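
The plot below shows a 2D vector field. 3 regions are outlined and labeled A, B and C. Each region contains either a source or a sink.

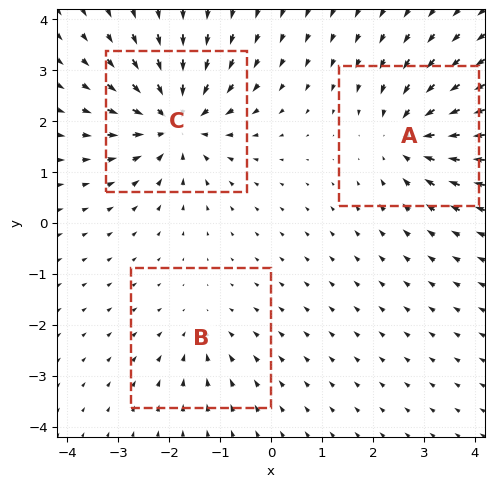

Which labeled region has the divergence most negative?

C

Divergence at each region's feature centre — A: about -4, B: about -2, C: about -5. Region C is most negative.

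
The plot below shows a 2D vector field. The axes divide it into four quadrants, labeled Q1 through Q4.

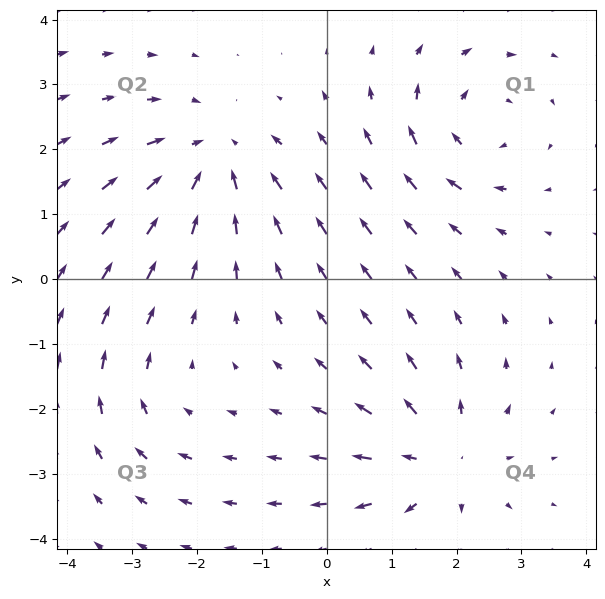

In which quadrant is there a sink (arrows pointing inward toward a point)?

The sink sits at approximately (-1.8, 1.9), which lies in quadrant Q2. The divergence there is about -4, negative as expected for a sink.

Q2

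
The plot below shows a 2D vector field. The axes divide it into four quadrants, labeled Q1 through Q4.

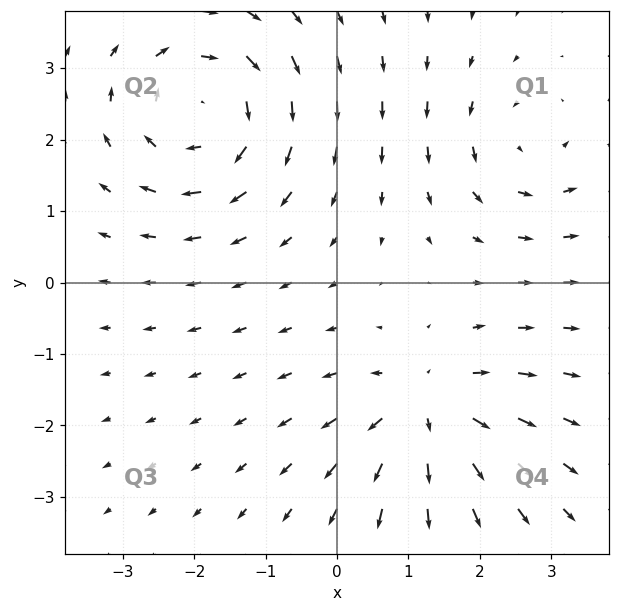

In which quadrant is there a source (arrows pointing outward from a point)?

Q4

The source sits at approximately (1.2, -1.8), which lies in quadrant Q4. The divergence there is about +4, positive as expected for a source.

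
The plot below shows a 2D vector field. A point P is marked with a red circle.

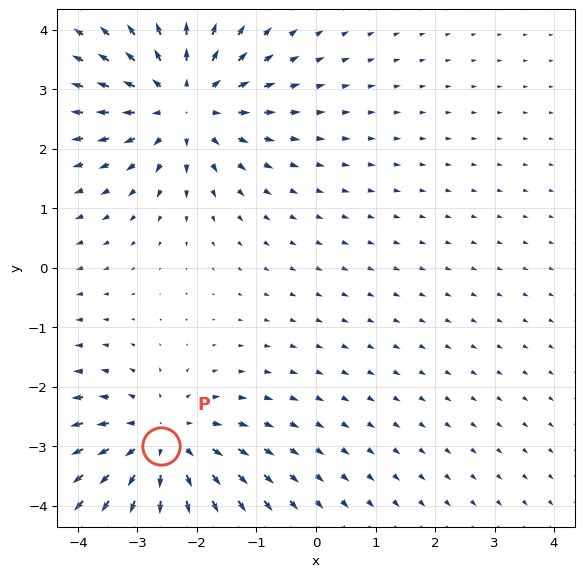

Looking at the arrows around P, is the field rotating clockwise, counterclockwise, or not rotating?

Near P at (-2.6, -3.0) the arrows show no circulation. The curl there is ≈0.

not rotating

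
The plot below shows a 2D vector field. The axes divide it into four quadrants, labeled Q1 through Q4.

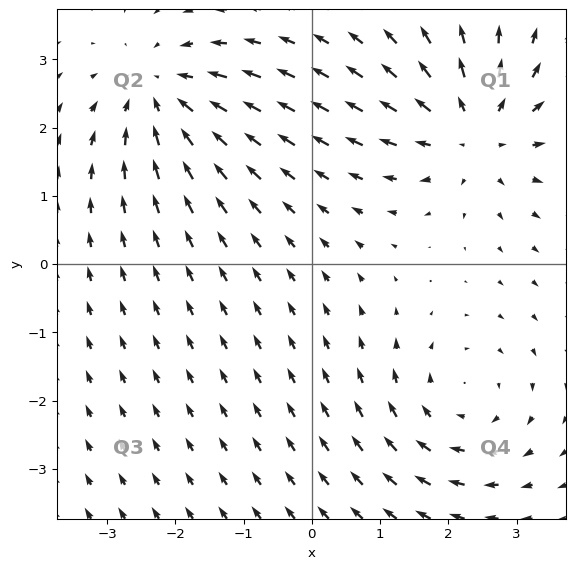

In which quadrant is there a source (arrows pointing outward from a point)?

The source sits at approximately (2.4, 1.9), which lies in quadrant Q1. The divergence there is about +5, positive as expected for a source.

Q1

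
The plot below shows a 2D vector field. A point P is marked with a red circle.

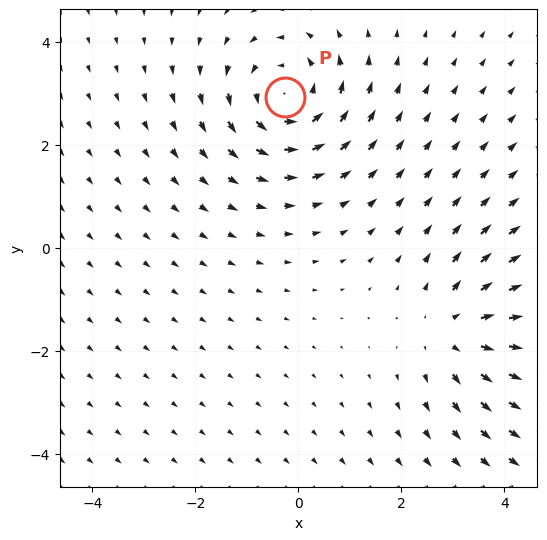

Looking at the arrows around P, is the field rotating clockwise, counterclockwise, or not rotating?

Near P at (-0.3, 2.9) the arrows circulate counterclockwise. The curl (z-component) there is about +4; positive curl means counterclockwise rotation.

counterclockwise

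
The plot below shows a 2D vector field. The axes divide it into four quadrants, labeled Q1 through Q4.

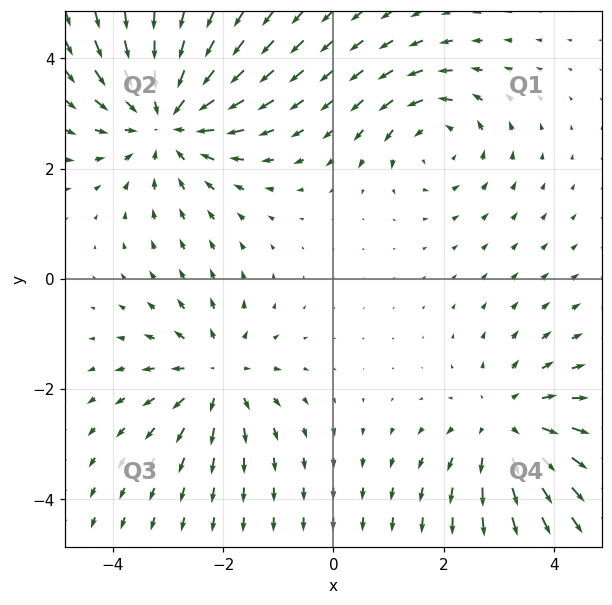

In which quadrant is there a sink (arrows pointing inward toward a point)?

The sink sits at approximately (-3.0, 2.9), which lies in quadrant Q2. The divergence there is about -4, negative as expected for a sink.

Q2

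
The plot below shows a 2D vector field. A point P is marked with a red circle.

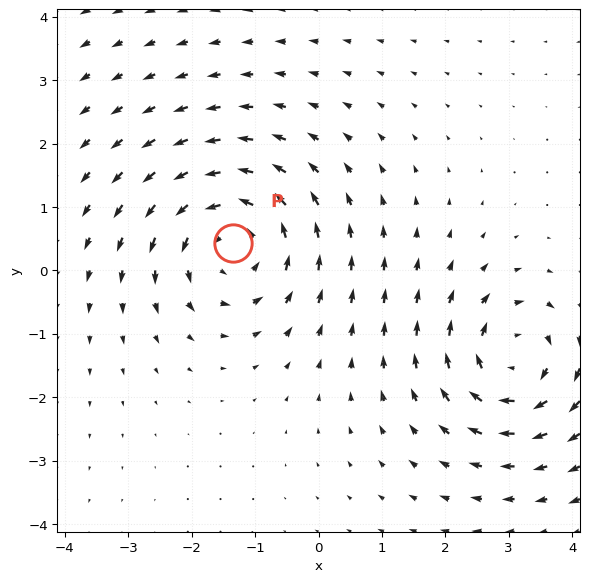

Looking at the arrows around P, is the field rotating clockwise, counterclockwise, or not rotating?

counterclockwise

Near P at (-1.3, 0.4) the arrows circulate counterclockwise. The curl (z-component) there is about +5; positive curl means counterclockwise rotation.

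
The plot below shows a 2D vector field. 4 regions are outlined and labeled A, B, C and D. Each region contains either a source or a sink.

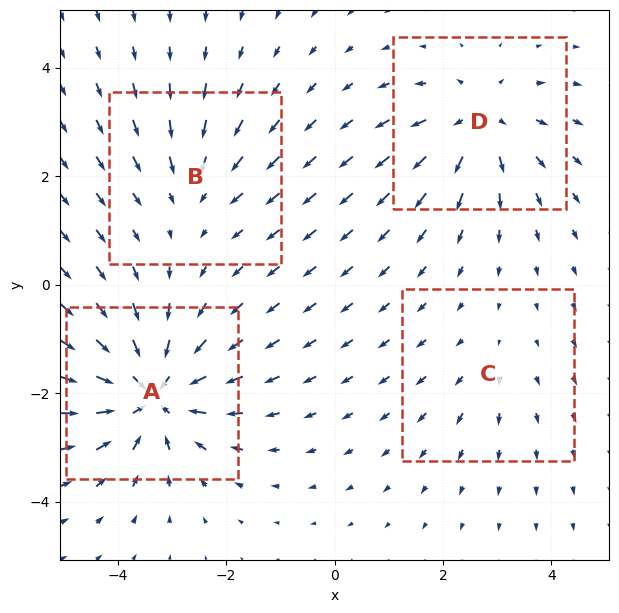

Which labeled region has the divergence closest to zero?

C

Divergence at each region's feature centre — A: about -7, B: about -3, C: about +2, D: about +5. Region C is closest to zero.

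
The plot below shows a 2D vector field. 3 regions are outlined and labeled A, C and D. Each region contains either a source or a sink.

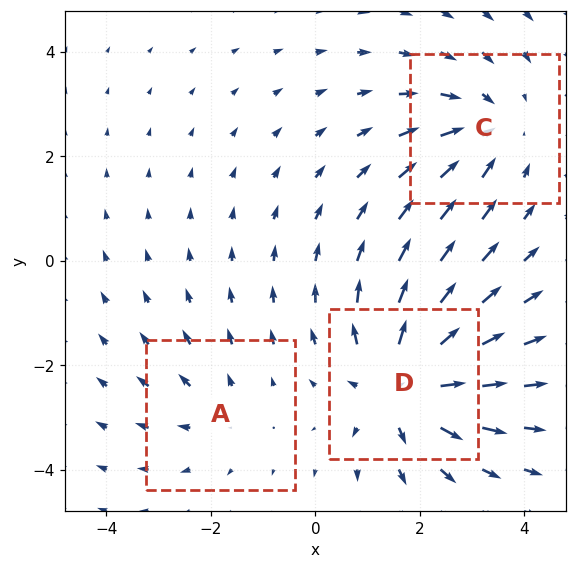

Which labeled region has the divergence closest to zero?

Divergence at each region's feature centre — A: about +2, C: about -3, D: about +4. Region A is closest to zero.

A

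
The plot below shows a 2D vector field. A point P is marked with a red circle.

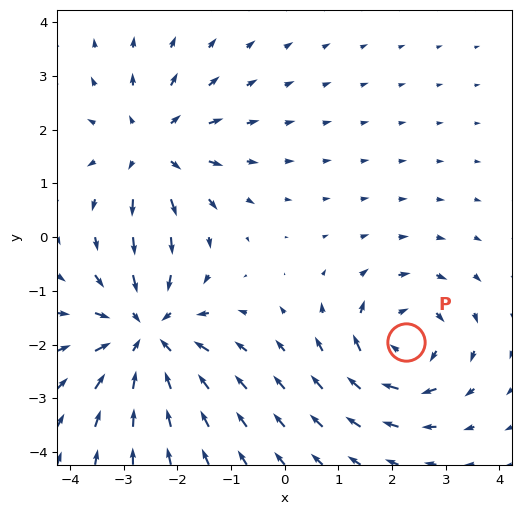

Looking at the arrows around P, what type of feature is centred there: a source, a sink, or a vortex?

At P (2.3, -2.0) the arrows circulate clockwise. Divergence ≈0, curl about -4 — near-zero divergence with nonzero curl is a vortex.

vortex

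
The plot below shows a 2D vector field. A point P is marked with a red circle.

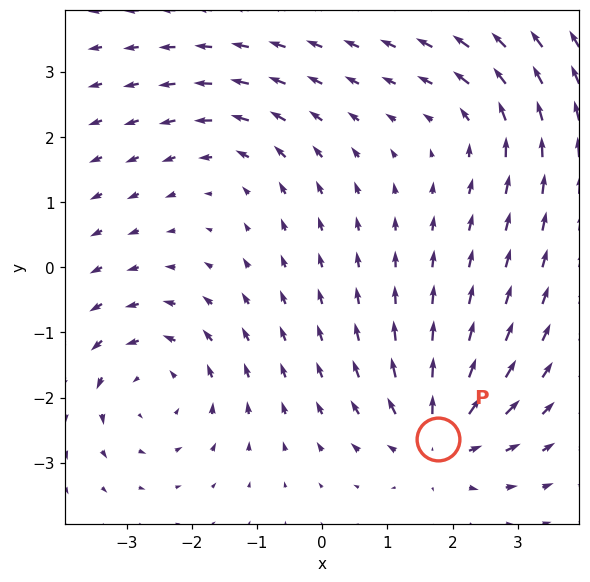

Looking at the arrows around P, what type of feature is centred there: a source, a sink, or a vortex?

At P (1.8, -2.6) the arrows spread outward. Divergence about +5, curl ≈0 — positive divergence with near-zero curl is a source.

source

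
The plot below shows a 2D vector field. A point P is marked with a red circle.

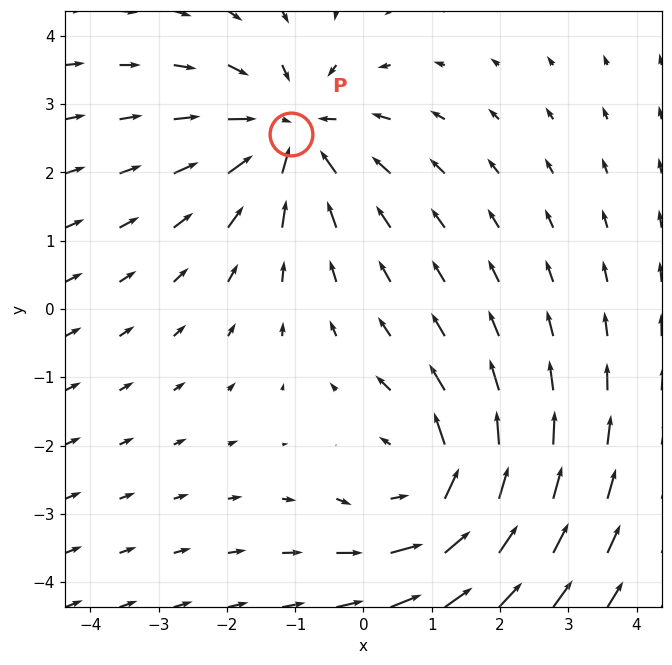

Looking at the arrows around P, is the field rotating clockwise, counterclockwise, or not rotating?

Near P at (-1.1, 2.6) the arrows show no circulation. The curl there is ≈0.

not rotating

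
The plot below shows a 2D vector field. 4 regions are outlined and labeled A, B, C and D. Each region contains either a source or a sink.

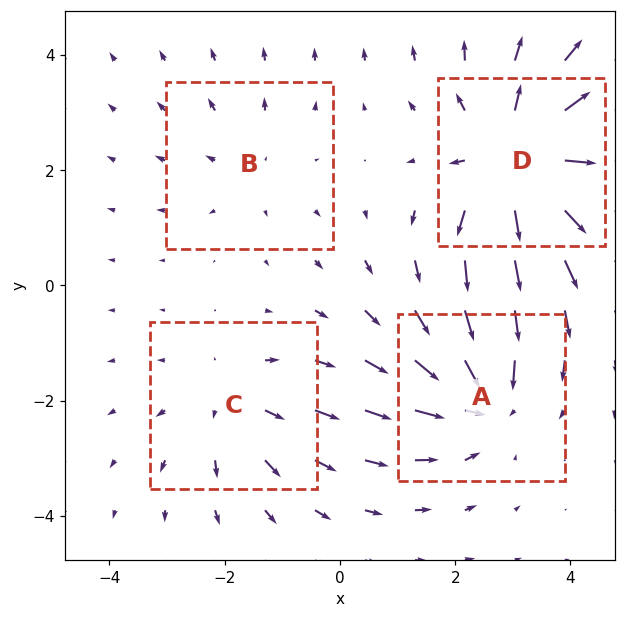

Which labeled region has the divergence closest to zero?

Divergence at each region's feature centre — A: about -4, B: about +2, C: about +3, D: about +6. Region B is closest to zero.

B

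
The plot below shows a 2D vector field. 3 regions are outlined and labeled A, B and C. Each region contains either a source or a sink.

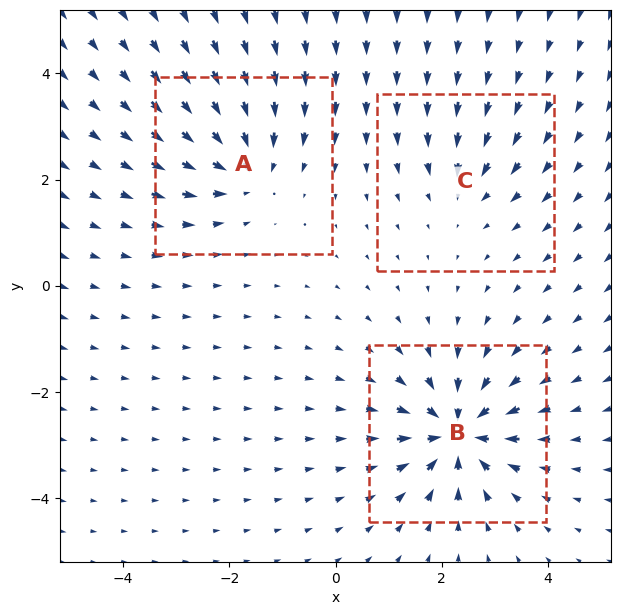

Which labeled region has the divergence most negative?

B

Divergence at each region's feature centre — A: about -4, B: about -6, C: about -2. Region B is most negative.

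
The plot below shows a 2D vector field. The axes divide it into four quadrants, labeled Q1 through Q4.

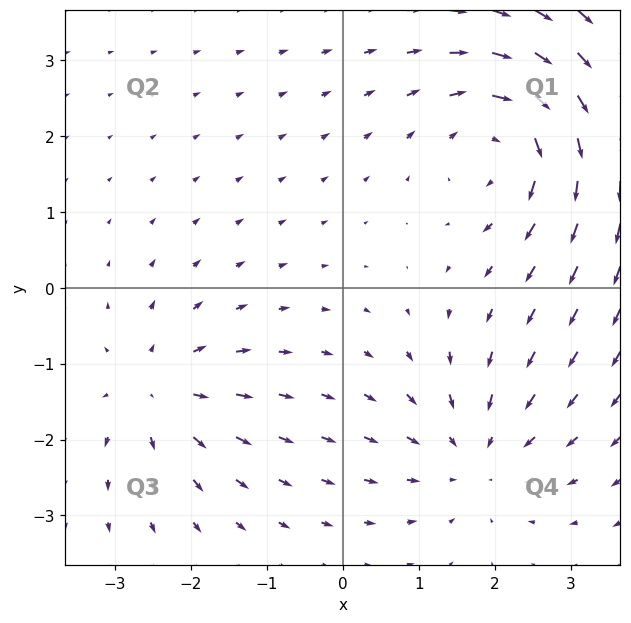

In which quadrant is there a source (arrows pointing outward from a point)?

Q3

The source sits at approximately (-2.5, -1.4), which lies in quadrant Q3. The divergence there is about +4, positive as expected for a source.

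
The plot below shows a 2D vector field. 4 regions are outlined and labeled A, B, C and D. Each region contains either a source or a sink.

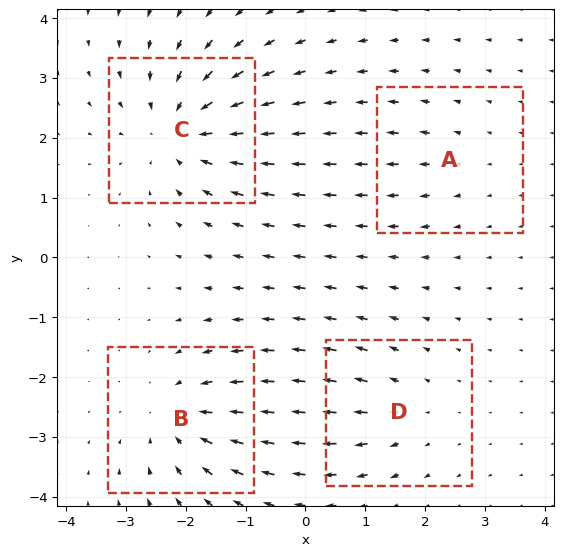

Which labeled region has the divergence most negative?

Divergence at each region's feature centre — A: about +2, B: about -5, C: about -6, D: about +3. Region C is most negative.

C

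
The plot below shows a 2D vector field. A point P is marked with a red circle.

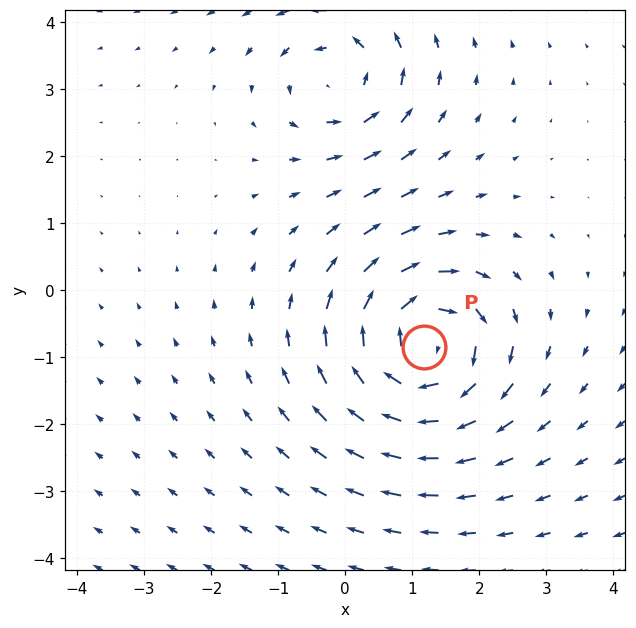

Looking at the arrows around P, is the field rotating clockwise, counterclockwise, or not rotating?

clockwise

Near P at (1.2, -0.9) the arrows circulate clockwise. The curl (z-component) there is about -5; negative curl means clockwise rotation.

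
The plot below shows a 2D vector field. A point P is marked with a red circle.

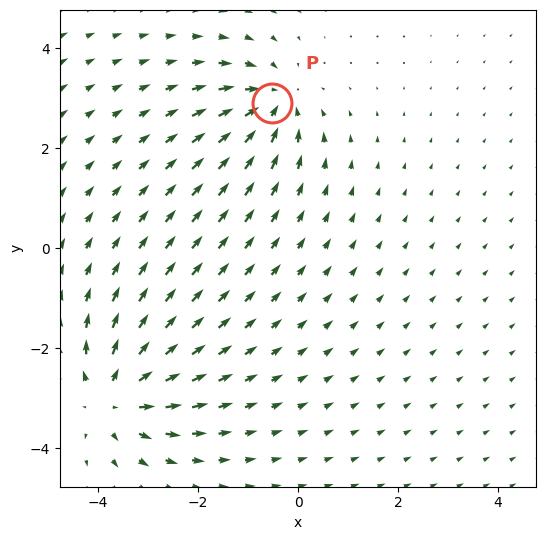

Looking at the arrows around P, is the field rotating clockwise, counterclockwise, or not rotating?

Near P at (-0.5, 2.9) the arrows show no circulation. The curl there is ≈0.

not rotating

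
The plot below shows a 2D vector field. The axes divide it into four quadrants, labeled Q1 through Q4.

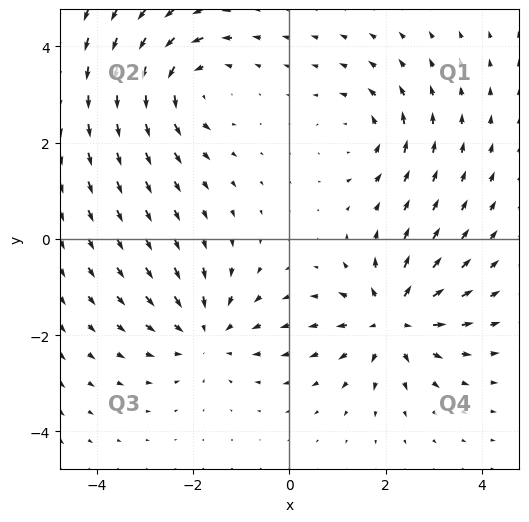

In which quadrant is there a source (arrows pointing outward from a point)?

The source sits at approximately (2.1, -1.7), which lies in quadrant Q4. The divergence there is about +6, positive as expected for a source.

Q4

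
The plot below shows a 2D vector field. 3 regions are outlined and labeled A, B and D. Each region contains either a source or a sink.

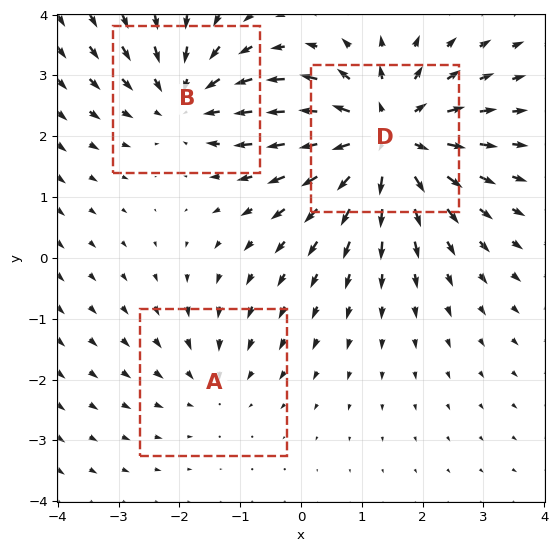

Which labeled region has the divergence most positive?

D

Divergence at each region's feature centre — A: about -2, B: about -3, D: about +5. Region D is most positive.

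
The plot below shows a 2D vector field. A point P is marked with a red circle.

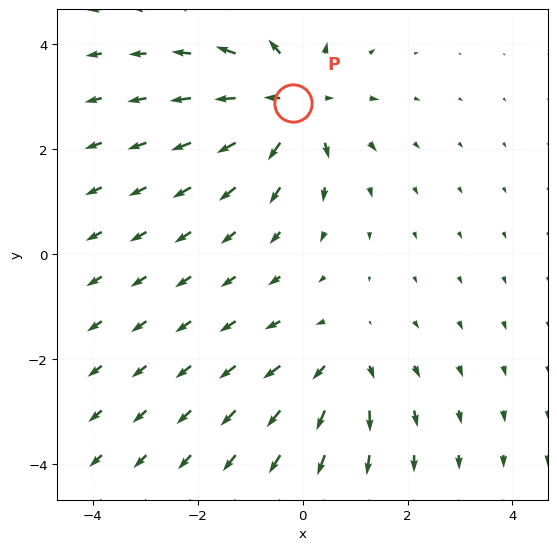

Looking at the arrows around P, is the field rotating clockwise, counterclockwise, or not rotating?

Near P at (-0.2, 2.9) the arrows show no circulation. The curl there is ≈0.

not rotating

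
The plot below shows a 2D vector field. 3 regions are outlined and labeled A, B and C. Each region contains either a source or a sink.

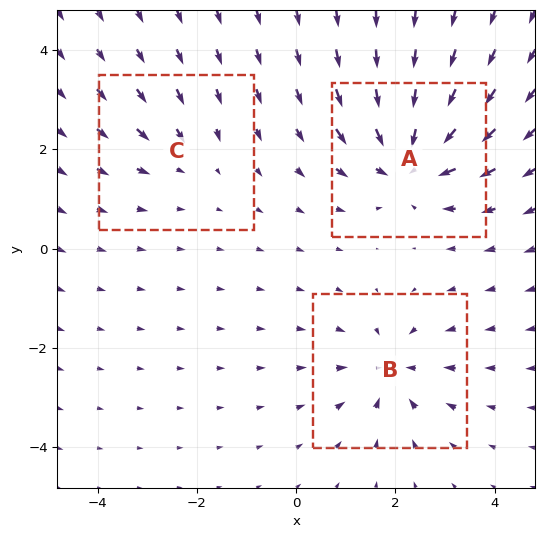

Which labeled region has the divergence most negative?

Divergence at each region's feature centre — A: about -5, B: about -4, C: about -2. Region A is most negative.

A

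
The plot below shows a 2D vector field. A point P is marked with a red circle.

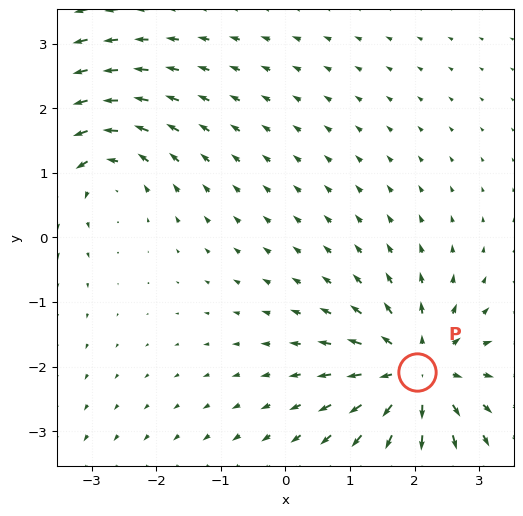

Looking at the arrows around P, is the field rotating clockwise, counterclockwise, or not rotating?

Near P at (2.0, -2.1) the arrows show no circulation. The curl there is ≈0.

not rotating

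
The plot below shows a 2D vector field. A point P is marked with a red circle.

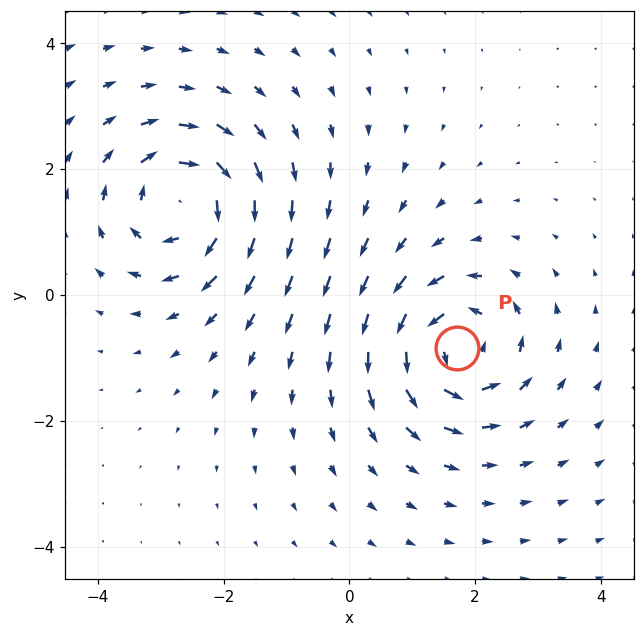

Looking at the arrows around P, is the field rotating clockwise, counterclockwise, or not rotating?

counterclockwise

Near P at (1.7, -0.8) the arrows circulate counterclockwise. The curl (z-component) there is about +5; positive curl means counterclockwise rotation.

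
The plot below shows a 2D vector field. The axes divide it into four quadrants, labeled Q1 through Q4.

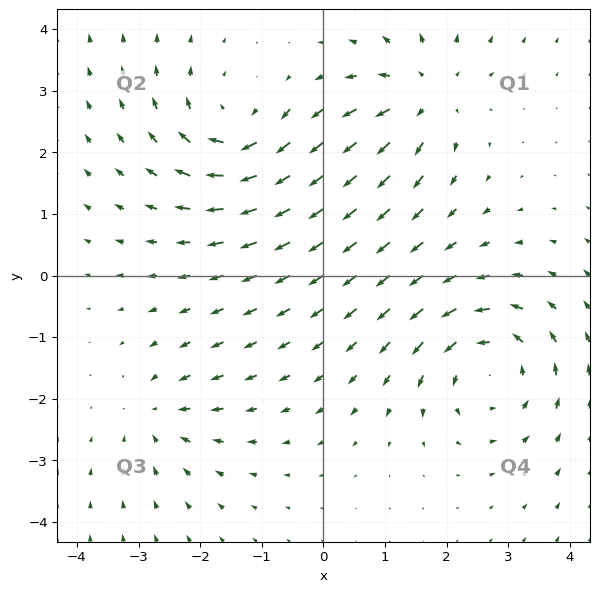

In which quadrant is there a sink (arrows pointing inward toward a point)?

Q3

The sink sits at approximately (-2.7, -2.3), which lies in quadrant Q3. The divergence there is about -3, negative as expected for a sink.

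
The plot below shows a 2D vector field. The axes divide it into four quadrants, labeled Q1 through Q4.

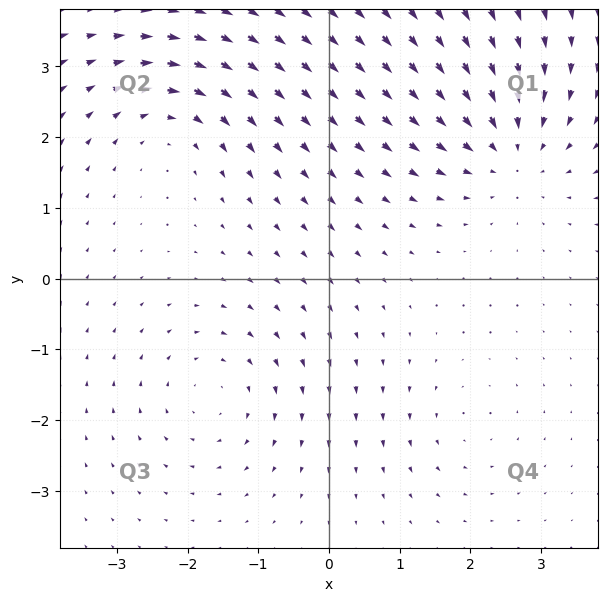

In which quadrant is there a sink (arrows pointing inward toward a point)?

Q1

The sink sits at approximately (2.6, 1.8), which lies in quadrant Q1. The divergence there is about -5, negative as expected for a sink.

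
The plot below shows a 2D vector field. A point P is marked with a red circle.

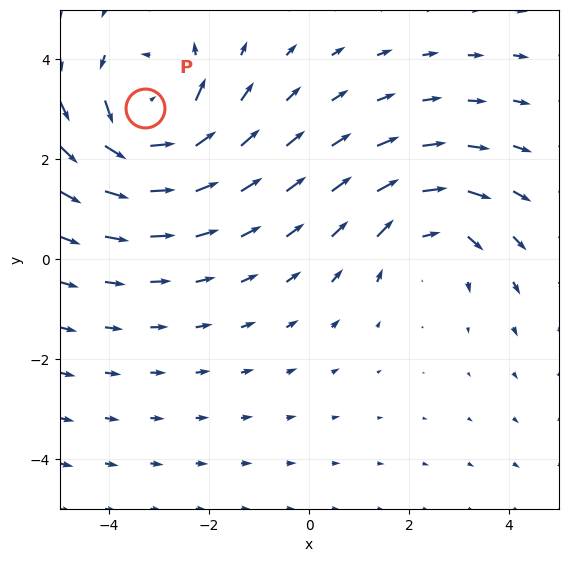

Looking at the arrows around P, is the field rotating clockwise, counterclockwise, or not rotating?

counterclockwise

Near P at (-3.3, 3.0) the arrows circulate counterclockwise. The curl (z-component) there is about +5; positive curl means counterclockwise rotation.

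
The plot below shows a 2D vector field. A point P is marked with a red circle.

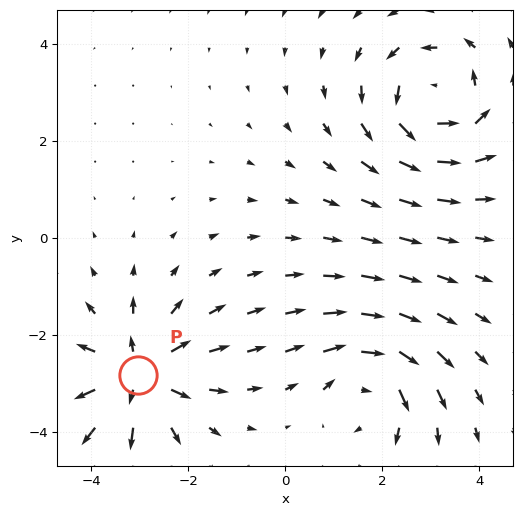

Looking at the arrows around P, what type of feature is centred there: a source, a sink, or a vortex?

source

At P (-3.0, -2.8) the arrows spread outward. Divergence about +6, curl ≈0 — positive divergence with near-zero curl is a source.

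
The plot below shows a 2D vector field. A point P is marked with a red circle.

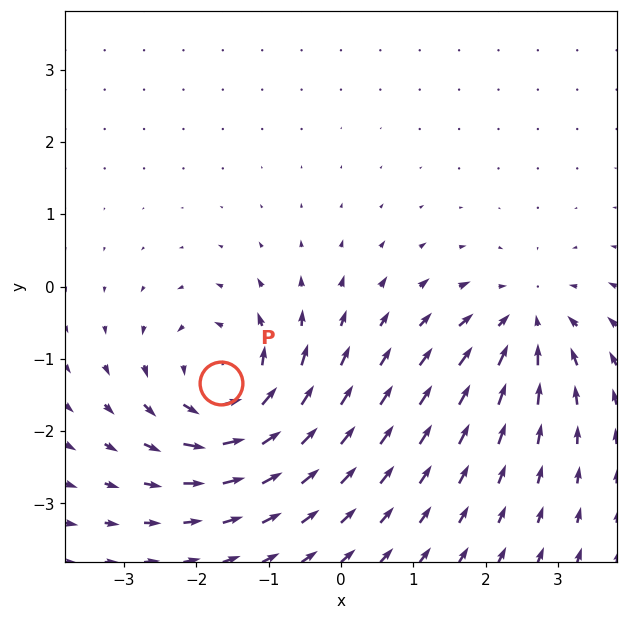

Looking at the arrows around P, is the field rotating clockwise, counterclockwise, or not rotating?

Near P at (-1.7, -1.3) the arrows circulate counterclockwise. The curl (z-component) there is about +6; positive curl means counterclockwise rotation.

counterclockwise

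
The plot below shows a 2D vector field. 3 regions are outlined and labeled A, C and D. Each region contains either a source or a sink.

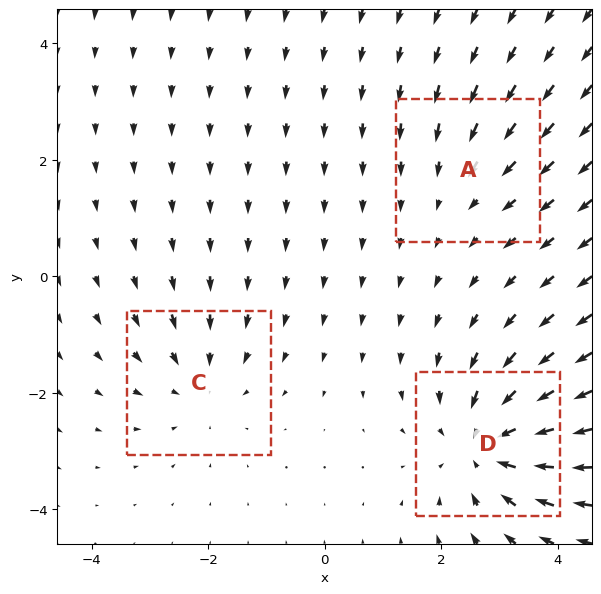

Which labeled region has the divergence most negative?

Divergence at each region's feature centre — A: about -2, C: about -3, D: about -5. Region D is most negative.

D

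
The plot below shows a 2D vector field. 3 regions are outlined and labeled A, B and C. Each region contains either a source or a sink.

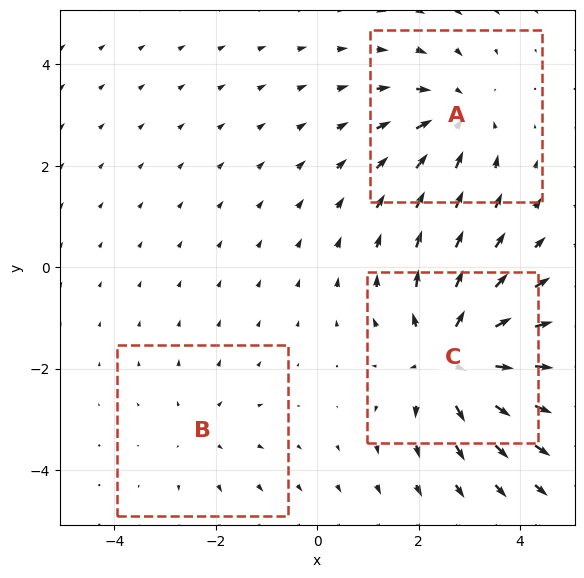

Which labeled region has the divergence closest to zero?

B

Divergence at each region's feature centre — A: about -3, B: about +2, C: about +5. Region B is closest to zero.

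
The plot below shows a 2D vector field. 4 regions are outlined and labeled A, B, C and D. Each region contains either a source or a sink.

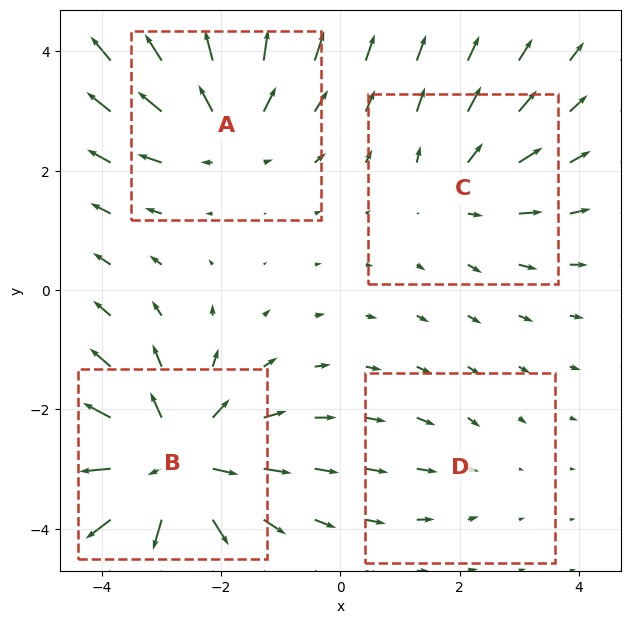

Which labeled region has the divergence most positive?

B

Divergence at each region's feature centre — A: about +5, B: about +7, C: about +3, D: about -2. Region B is most positive.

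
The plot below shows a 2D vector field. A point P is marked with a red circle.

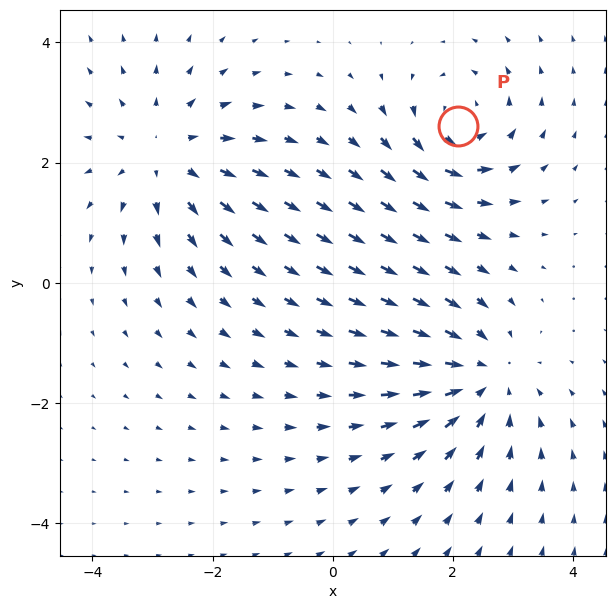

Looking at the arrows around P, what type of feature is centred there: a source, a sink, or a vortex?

vortex

At P (2.1, 2.6) the arrows circulate counterclockwise. Divergence ≈0, curl about +5 — near-zero divergence with nonzero curl is a vortex.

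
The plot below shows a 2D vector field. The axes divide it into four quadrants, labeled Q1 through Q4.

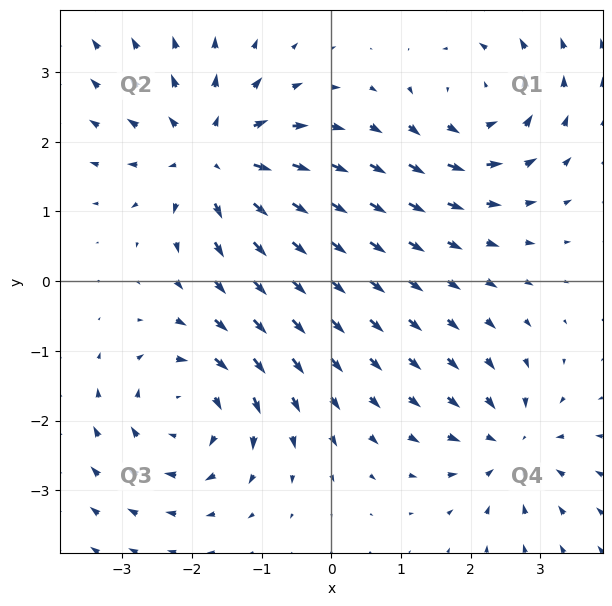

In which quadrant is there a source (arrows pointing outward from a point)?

The source sits at approximately (-1.7, 1.8), which lies in quadrant Q2. The divergence there is about +5, positive as expected for a source.

Q2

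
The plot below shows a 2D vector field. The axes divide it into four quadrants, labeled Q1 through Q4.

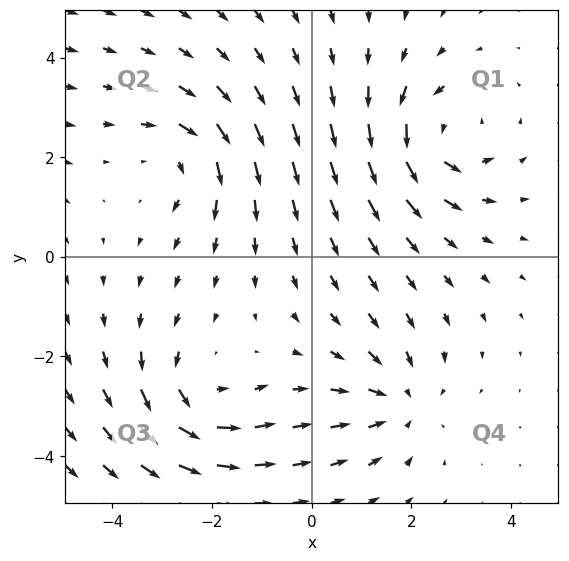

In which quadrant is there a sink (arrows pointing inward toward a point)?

Q4

The sink sits at approximately (1.8, -2.9), which lies in quadrant Q4. The divergence there is about -3, negative as expected for a sink.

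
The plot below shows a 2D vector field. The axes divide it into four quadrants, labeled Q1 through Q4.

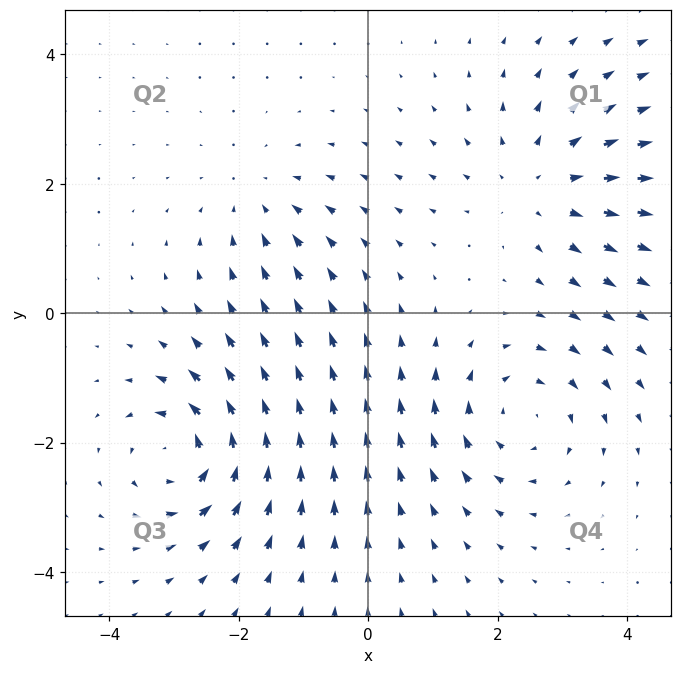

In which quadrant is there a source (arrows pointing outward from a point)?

Q1

The source sits at approximately (2.7, 2.0), which lies in quadrant Q1. The divergence there is about +4, positive as expected for a source.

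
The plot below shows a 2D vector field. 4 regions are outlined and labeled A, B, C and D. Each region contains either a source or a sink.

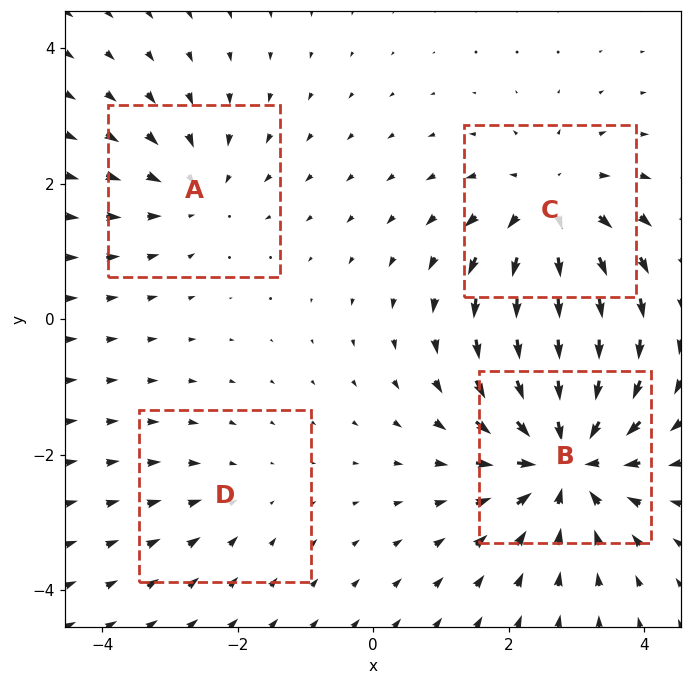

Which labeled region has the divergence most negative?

Divergence at each region's feature centre — A: about -3, B: about -7, C: about +5, D: about -2. Region B is most negative.

B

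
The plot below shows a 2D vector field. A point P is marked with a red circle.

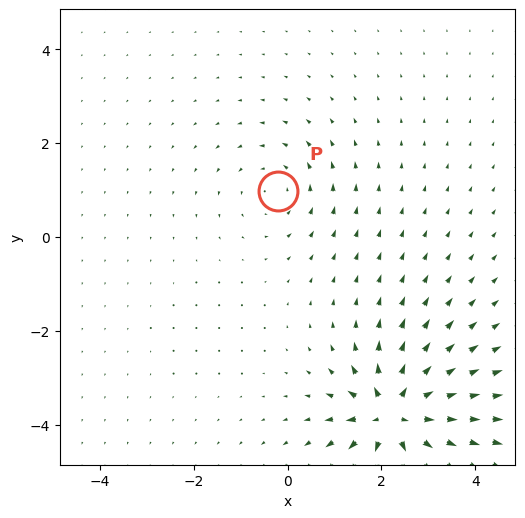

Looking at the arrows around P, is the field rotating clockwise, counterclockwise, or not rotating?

counterclockwise

Near P at (-0.2, 1.0) the arrows circulate counterclockwise. The curl (z-component) there is about +2; positive curl means counterclockwise rotation.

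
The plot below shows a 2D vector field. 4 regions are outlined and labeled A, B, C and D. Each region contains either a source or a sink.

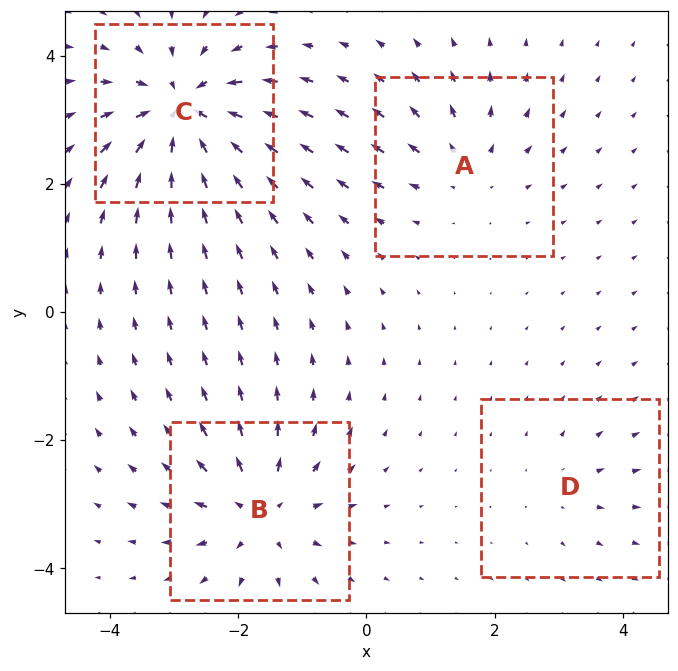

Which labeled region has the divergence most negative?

Divergence at each region's feature centre — A: about +4, B: about +6, C: about -8, D: about +2. Region C is most negative.

C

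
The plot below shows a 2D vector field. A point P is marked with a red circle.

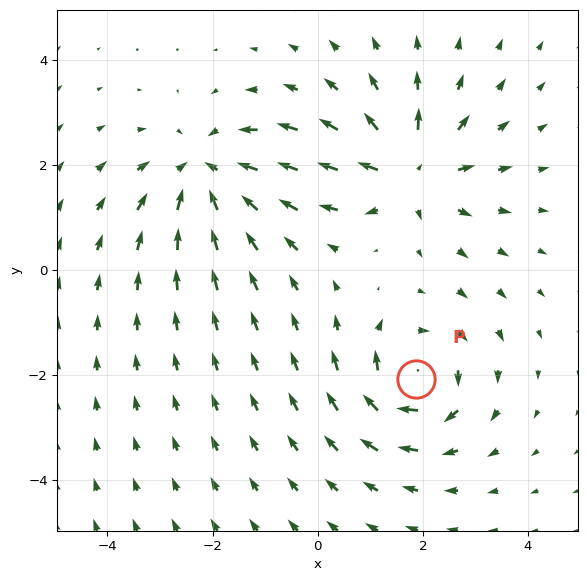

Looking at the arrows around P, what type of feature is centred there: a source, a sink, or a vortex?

At P (1.9, -2.1) the arrows circulate clockwise. Divergence ≈0, curl about -5 — near-zero divergence with nonzero curl is a vortex.

vortex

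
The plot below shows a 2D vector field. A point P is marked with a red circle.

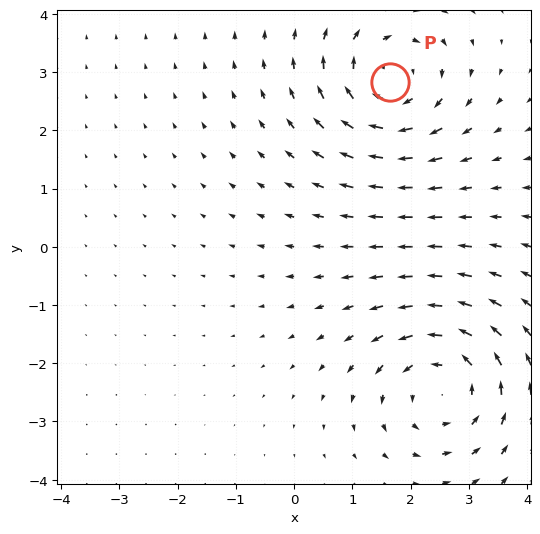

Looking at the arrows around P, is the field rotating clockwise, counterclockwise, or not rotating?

clockwise

Near P at (1.7, 2.8) the arrows circulate clockwise. The curl (z-component) there is about -5; negative curl means clockwise rotation.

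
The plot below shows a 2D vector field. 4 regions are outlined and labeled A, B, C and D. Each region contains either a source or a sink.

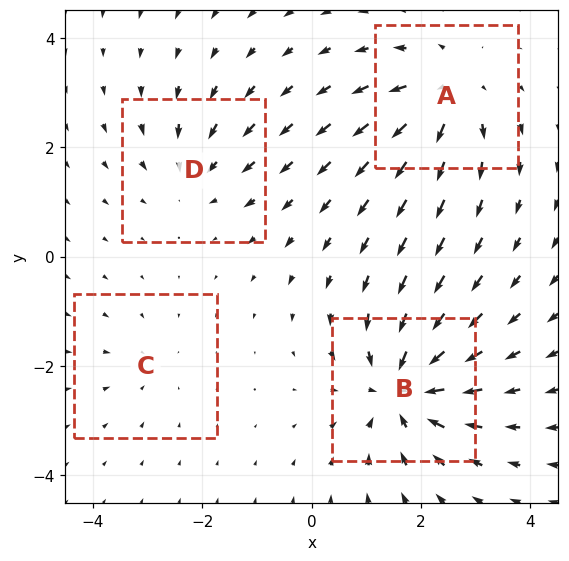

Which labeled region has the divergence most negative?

B

Divergence at each region's feature centre — A: about +5, B: about -7, C: about -2, D: about -4. Region B is most negative.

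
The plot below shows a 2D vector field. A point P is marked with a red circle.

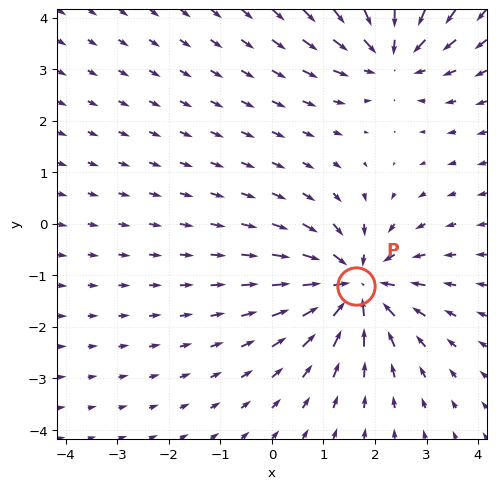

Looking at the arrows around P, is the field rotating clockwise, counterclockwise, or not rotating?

not rotating

Near P at (1.6, -1.2) the arrows show no circulation. The curl there is ≈0.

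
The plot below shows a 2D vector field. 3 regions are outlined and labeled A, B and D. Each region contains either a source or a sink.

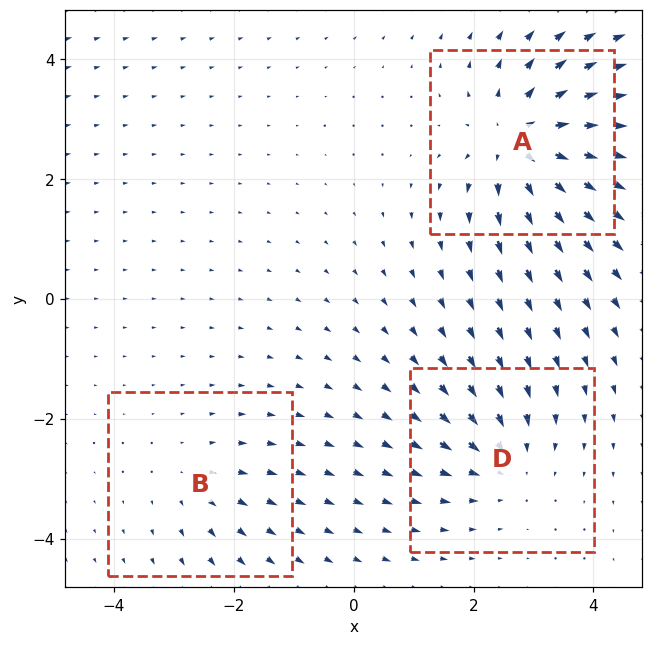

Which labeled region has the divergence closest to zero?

B

Divergence at each region's feature centre — A: about +6, B: about +2, D: about -3. Region B is closest to zero.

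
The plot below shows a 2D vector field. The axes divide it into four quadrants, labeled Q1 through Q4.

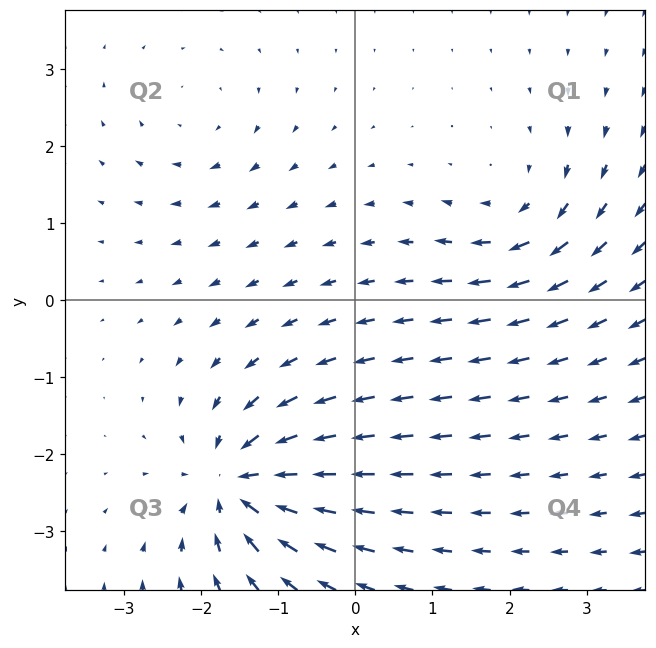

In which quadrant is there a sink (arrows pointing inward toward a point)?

Q3

The sink sits at approximately (-1.5, -2.4), which lies in quadrant Q3. The divergence there is about -7, negative as expected for a sink.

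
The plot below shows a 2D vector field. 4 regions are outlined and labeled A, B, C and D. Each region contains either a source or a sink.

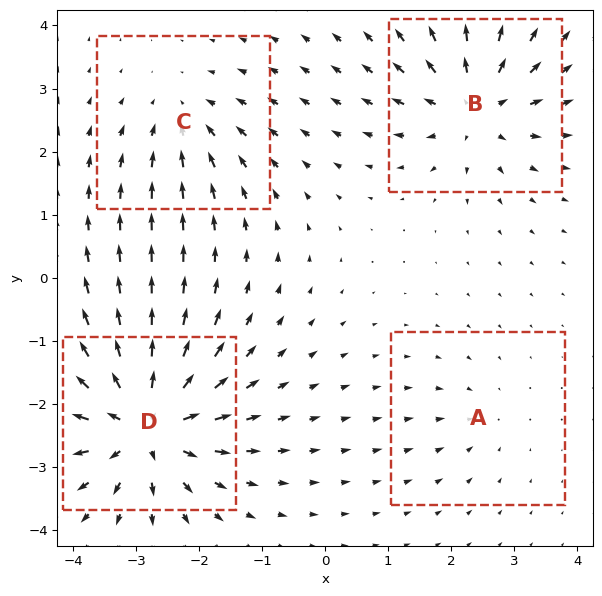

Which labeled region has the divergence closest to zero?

A

Divergence at each region's feature centre — A: about -2, B: about +6, C: about -4, D: about +9. Region A is closest to zero.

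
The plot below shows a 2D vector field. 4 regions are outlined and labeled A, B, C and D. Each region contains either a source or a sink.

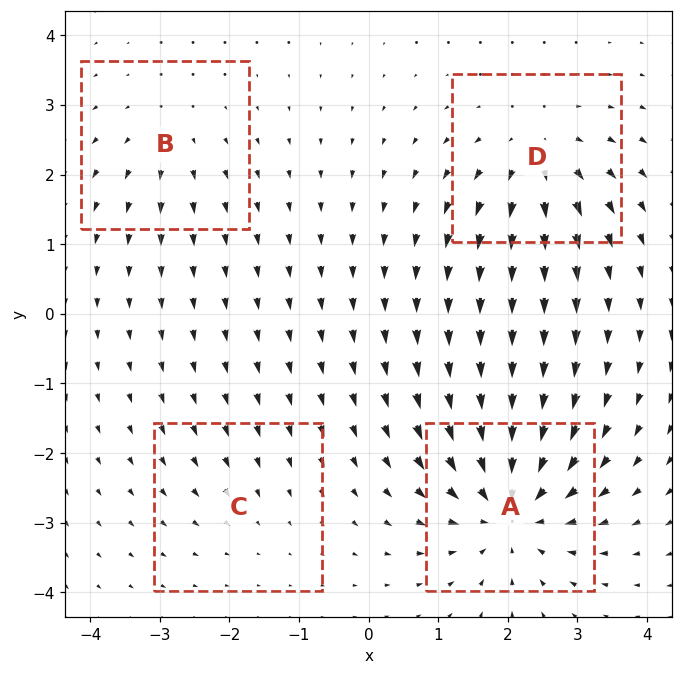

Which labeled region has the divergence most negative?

Divergence at each region's feature centre — A: about -8, B: about +3, C: about -2, D: about +5. Region A is most negative.

A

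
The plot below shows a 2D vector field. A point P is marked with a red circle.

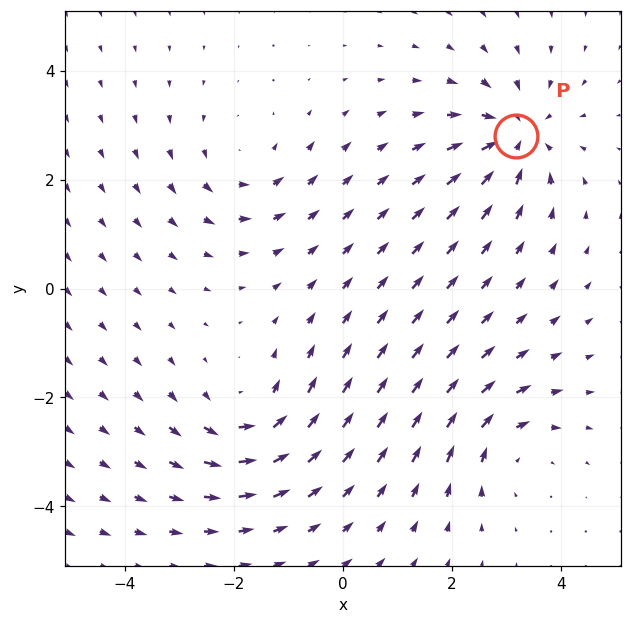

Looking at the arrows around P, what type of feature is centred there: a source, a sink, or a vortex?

At P (3.2, 2.8) the arrows converge inward. Divergence about -5, curl ≈0 — negative divergence with near-zero curl is a sink.

sink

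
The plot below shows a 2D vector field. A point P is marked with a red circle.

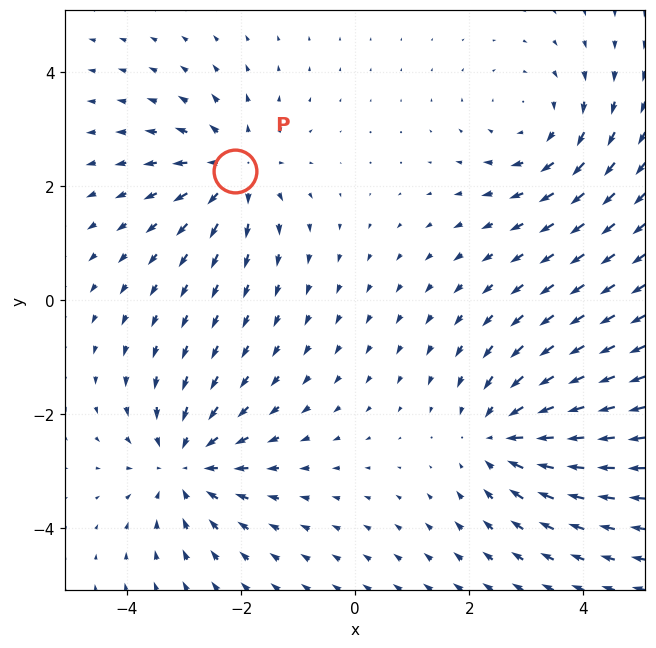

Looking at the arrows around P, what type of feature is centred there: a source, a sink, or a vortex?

At P (-2.1, 2.3) the arrows spread outward. Divergence about +5, curl ≈0 — positive divergence with near-zero curl is a source.

source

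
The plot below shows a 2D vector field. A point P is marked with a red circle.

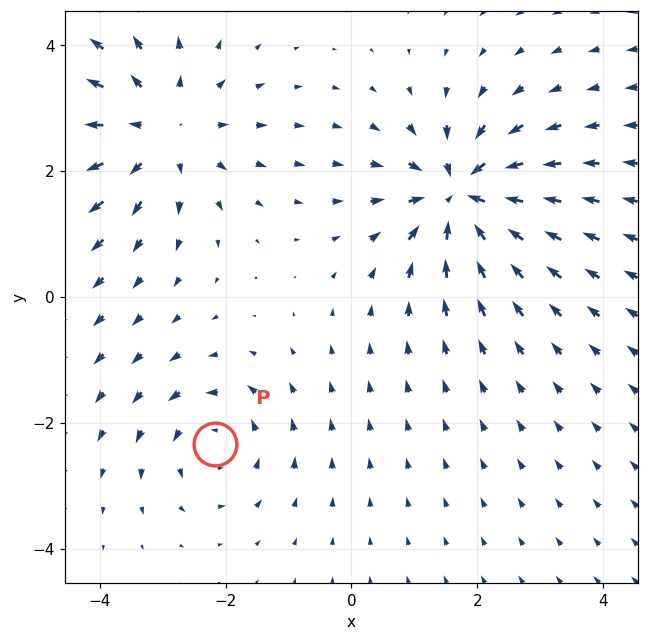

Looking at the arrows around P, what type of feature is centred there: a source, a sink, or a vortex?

At P (-2.2, -2.3) the arrows circulate counterclockwise. Divergence ≈0, curl about +4 — near-zero divergence with nonzero curl is a vortex.

vortex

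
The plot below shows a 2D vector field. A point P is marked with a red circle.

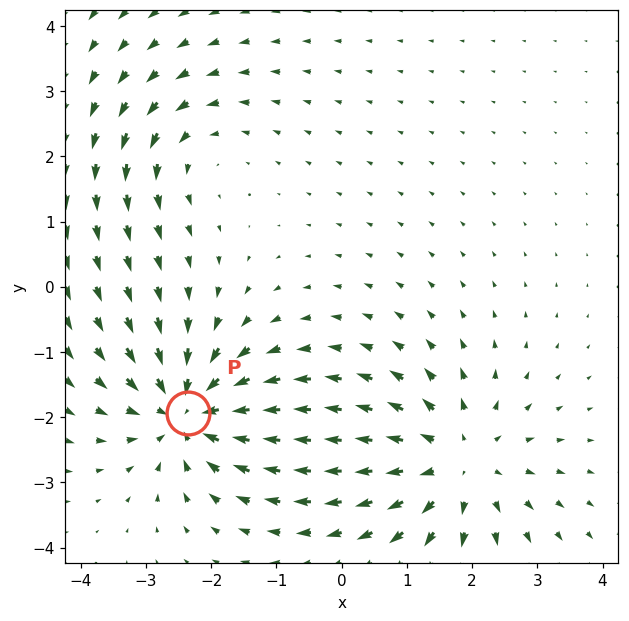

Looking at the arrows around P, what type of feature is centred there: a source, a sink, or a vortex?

sink

At P (-2.4, -1.9) the arrows converge inward. Divergence about -5, curl ≈0 — negative divergence with near-zero curl is a sink.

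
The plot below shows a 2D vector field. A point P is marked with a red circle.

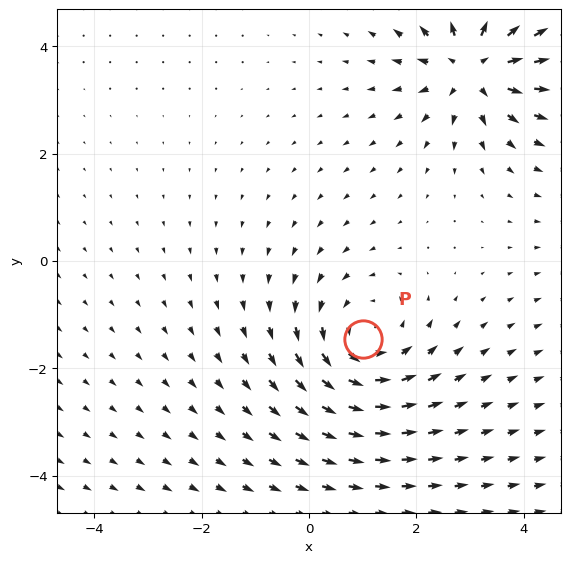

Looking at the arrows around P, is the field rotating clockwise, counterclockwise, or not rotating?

Near P at (1.0, -1.5) the arrows circulate counterclockwise. The curl (z-component) there is about +4; positive curl means counterclockwise rotation.

counterclockwise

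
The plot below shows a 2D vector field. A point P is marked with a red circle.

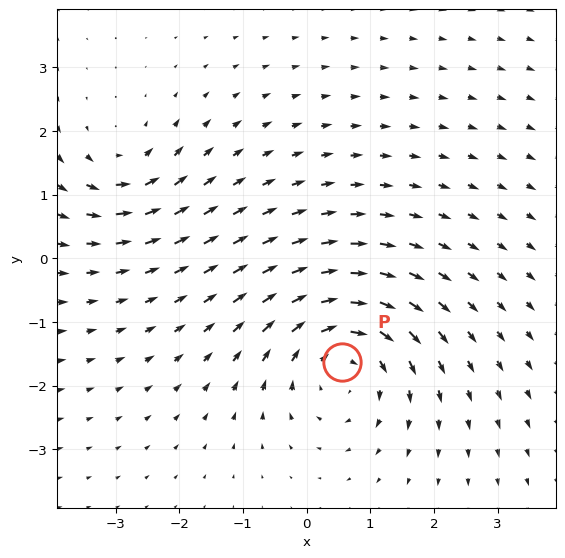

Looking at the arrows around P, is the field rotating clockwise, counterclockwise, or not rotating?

clockwise

Near P at (0.6, -1.6) the arrows circulate clockwise. The curl (z-component) there is about -4; negative curl means clockwise rotation.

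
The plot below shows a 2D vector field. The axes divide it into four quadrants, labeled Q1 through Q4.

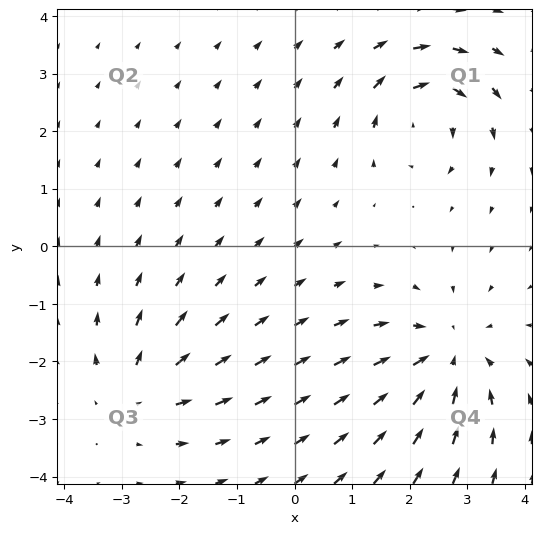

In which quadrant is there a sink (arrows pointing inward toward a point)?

The sink sits at approximately (2.7, -1.9), which lies in quadrant Q4. The divergence there is about -4, negative as expected for a sink.

Q4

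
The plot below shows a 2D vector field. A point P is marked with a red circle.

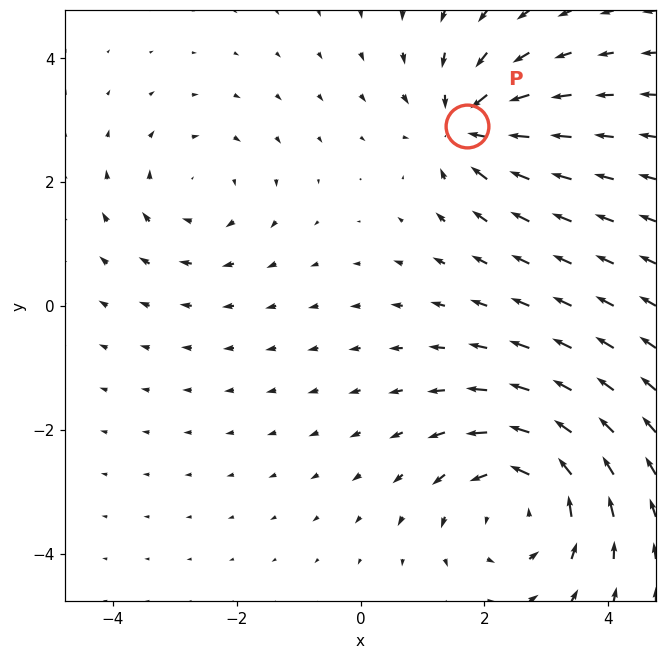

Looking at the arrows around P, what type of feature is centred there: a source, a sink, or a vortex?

At P (1.7, 2.9) the arrows converge inward. Divergence about -5, curl ≈0 — negative divergence with near-zero curl is a sink.

sink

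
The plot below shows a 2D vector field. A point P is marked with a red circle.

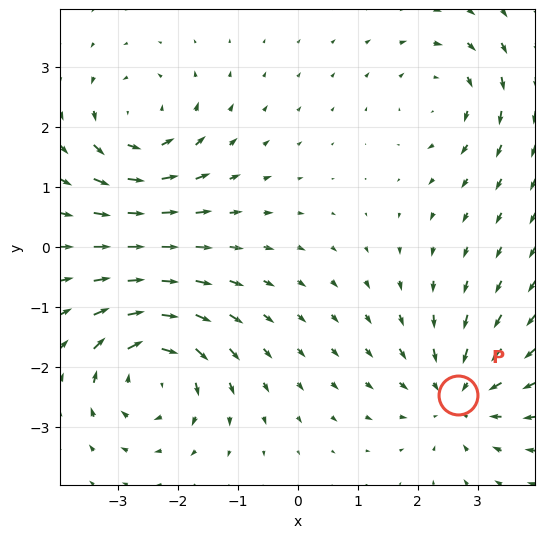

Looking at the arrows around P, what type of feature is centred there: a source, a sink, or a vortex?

At P (2.7, -2.5) the arrows converge inward. Divergence about -4, curl ≈0 — negative divergence with near-zero curl is a sink.

sink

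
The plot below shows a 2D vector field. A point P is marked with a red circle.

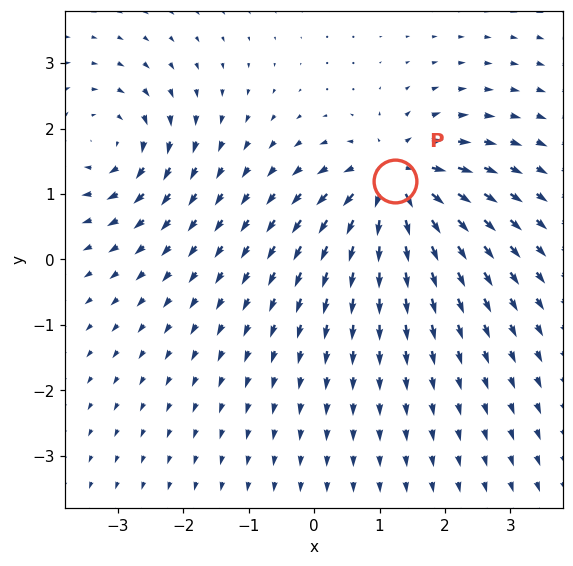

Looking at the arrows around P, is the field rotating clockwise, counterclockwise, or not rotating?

not rotating

Near P at (1.2, 1.2) the arrows show no circulation. The curl there is ≈0.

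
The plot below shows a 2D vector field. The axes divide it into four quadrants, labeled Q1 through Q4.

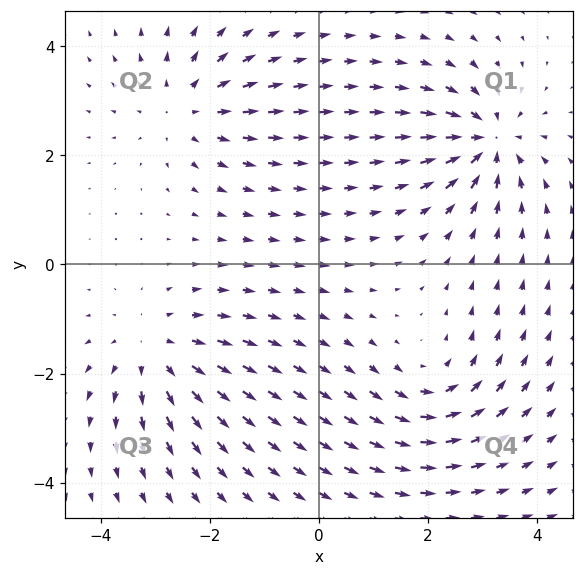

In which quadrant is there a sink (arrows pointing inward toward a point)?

The sink sits at approximately (3.1, 2.3), which lies in quadrant Q1. The divergence there is about -6, negative as expected for a sink.

Q1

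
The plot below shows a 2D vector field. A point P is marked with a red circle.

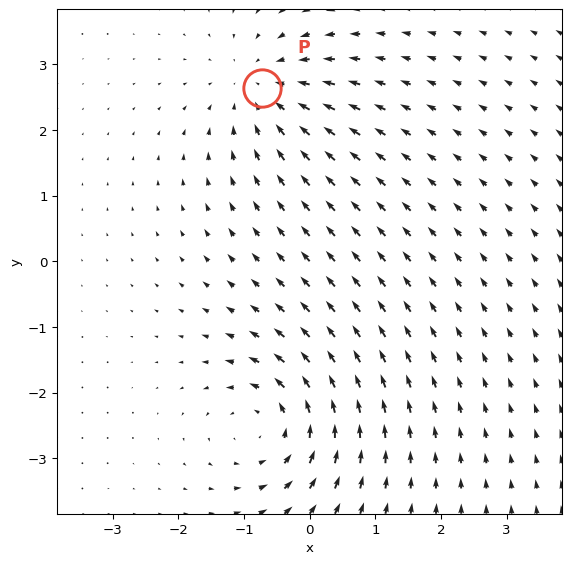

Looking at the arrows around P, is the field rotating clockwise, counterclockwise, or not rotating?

Near P at (-0.7, 2.6) the arrows show no circulation. The curl there is ≈0.

not rotating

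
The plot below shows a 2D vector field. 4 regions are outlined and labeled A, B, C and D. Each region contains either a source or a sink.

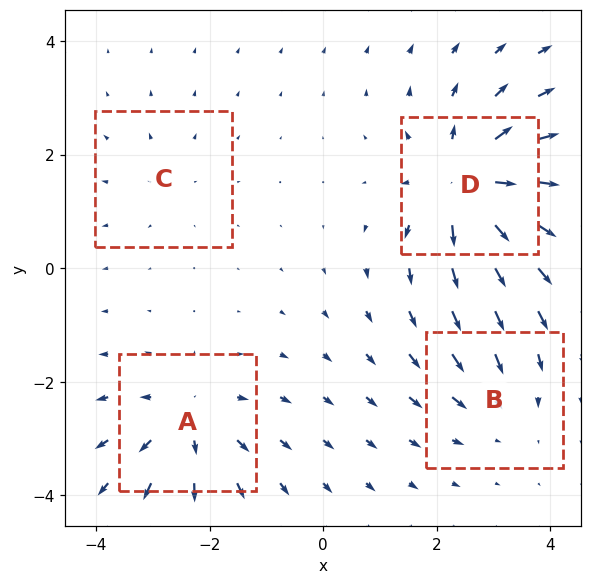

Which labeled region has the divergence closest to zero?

Divergence at each region's feature centre — A: about +5, B: about -3, C: about +2, D: about +7. Region C is closest to zero.

C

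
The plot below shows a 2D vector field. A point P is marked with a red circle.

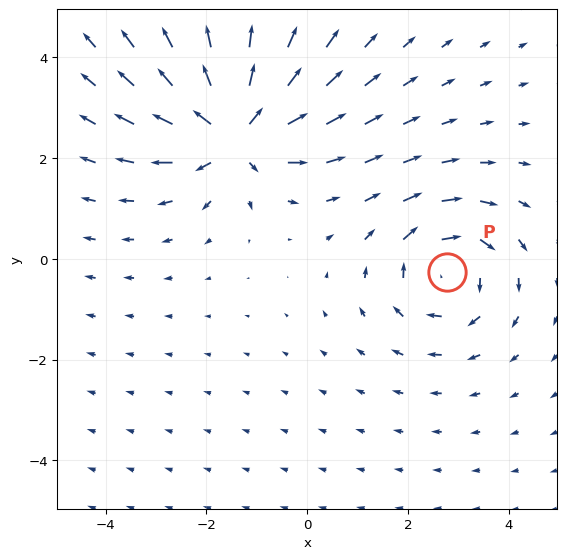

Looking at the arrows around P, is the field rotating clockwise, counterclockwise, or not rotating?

clockwise

Near P at (2.8, -0.3) the arrows circulate clockwise. The curl (z-component) there is about -4; negative curl means clockwise rotation.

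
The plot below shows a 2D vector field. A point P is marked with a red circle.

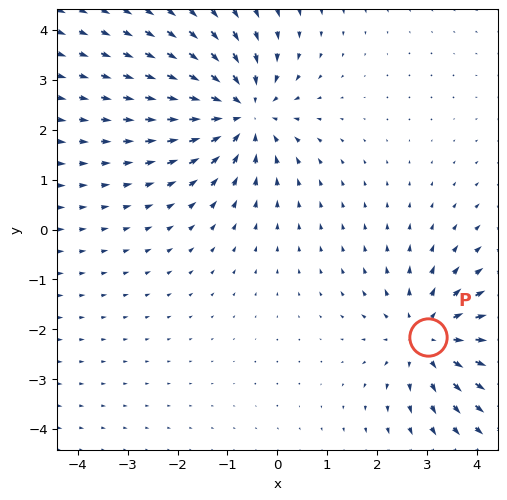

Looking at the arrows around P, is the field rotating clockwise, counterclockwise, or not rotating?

Near P at (3.0, -2.2) the arrows show no circulation. The curl there is ≈0.

not rotating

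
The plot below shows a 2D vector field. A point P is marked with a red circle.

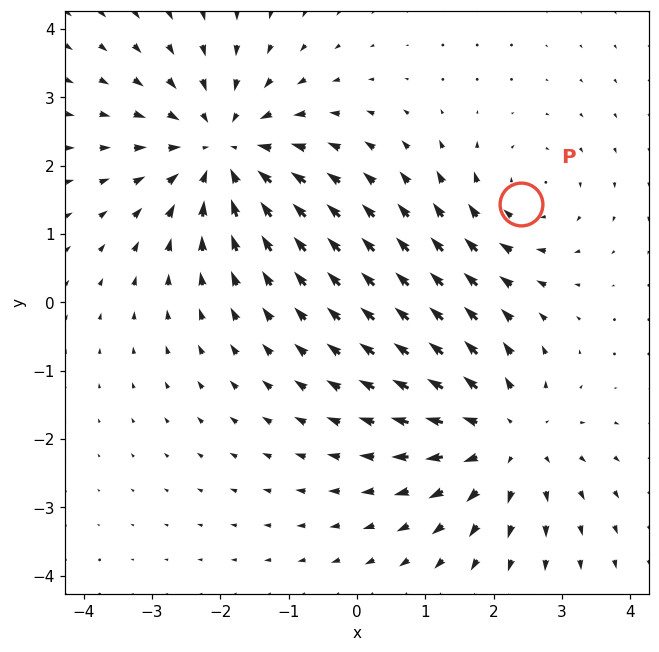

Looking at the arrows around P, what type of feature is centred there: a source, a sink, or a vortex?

vortex

At P (2.4, 1.4) the arrows circulate clockwise. Divergence ≈0, curl about -3 — near-zero divergence with nonzero curl is a vortex.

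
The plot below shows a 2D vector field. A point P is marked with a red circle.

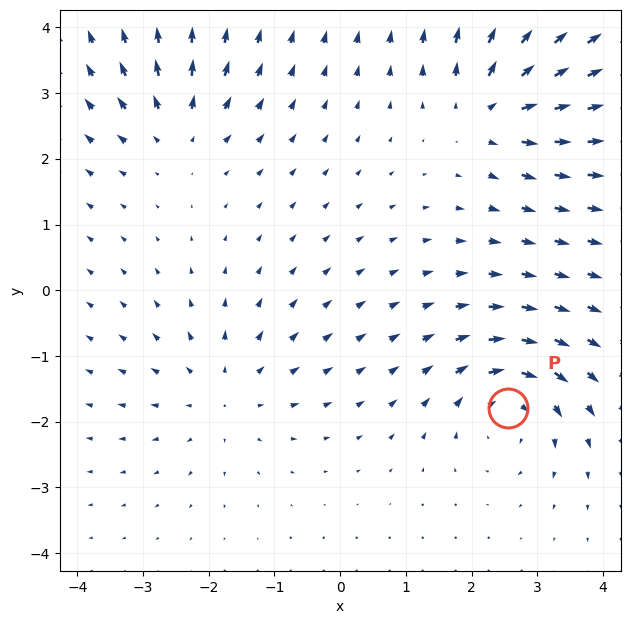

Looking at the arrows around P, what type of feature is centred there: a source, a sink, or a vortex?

At P (2.5, -1.8) the arrows circulate clockwise. Divergence ≈0, curl about -7 — near-zero divergence with nonzero curl is a vortex.

vortex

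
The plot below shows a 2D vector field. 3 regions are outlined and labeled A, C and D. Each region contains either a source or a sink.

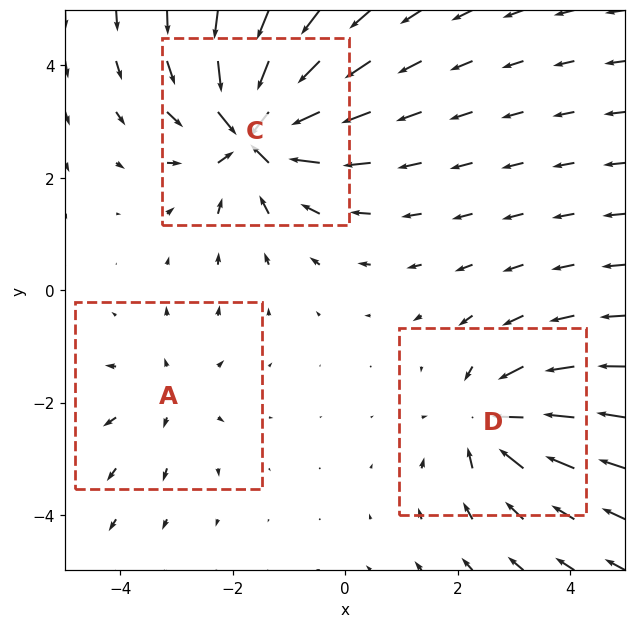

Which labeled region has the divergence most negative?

C

Divergence at each region's feature centre — A: about +2, C: about -6, D: about -4. Region C is most negative.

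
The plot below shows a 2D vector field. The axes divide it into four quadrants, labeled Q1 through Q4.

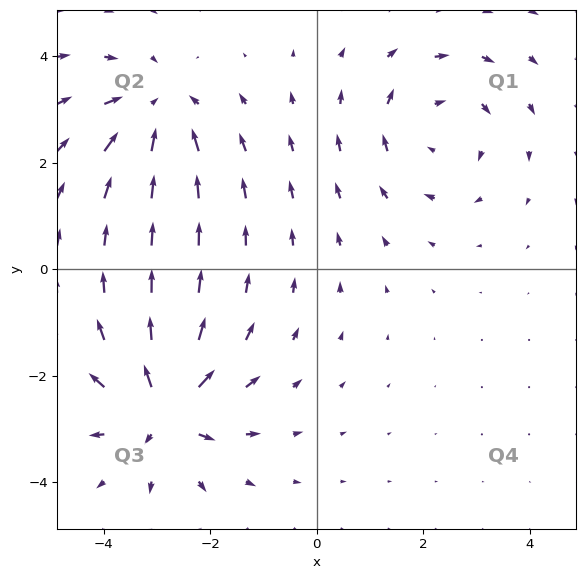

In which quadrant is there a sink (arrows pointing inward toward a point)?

The sink sits at approximately (-3.0, 3.0), which lies in quadrant Q2. The divergence there is about -4, negative as expected for a sink.

Q2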